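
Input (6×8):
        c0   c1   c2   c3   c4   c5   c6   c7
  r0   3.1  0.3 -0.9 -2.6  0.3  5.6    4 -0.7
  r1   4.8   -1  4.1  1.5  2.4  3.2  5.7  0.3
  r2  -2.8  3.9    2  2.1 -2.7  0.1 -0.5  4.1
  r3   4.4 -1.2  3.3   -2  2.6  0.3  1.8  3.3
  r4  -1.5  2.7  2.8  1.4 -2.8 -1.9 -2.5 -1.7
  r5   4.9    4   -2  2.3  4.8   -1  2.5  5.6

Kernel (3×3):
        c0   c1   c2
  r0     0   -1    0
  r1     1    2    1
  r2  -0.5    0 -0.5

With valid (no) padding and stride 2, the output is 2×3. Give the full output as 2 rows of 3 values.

Output[0,0]: The receptive field on the input at this output position is [3.1 0.3 -0.9 / 4.8 -1 4.1 / -2.8 3.9 2]. Elementwise product with the kernel and sum: 0.3·-1 + 4.8·1 + -1·2 + 4.1·1 + -2.8·-0.5 + 2·-0.5.
Output[0,1]: The receptive field on the input at this output position is [-0.9 -2.6 0.3 / 4.1 1.5 2.4 / 2 2.1 -2.7]. Elementwise product with the kernel and sum: -2.6·-1 + 4.1·1 + 1.5·2 + 2.4·1 + 2·-0.5 + -2.7·-0.5.

7 12.45 10.5
0.75 -0.2 7.55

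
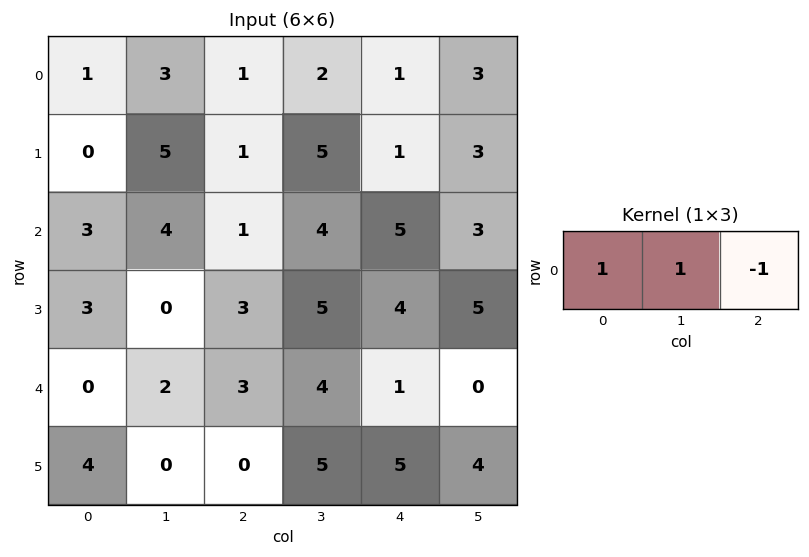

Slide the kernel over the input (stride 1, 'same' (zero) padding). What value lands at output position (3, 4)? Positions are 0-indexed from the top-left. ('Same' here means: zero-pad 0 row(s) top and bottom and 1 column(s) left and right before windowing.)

The receptive field on the zero-padded input at this output position is [5 4 5]. Elementwise product with the kernel and sum: 5·1 + 4·1 + 5·-1.

4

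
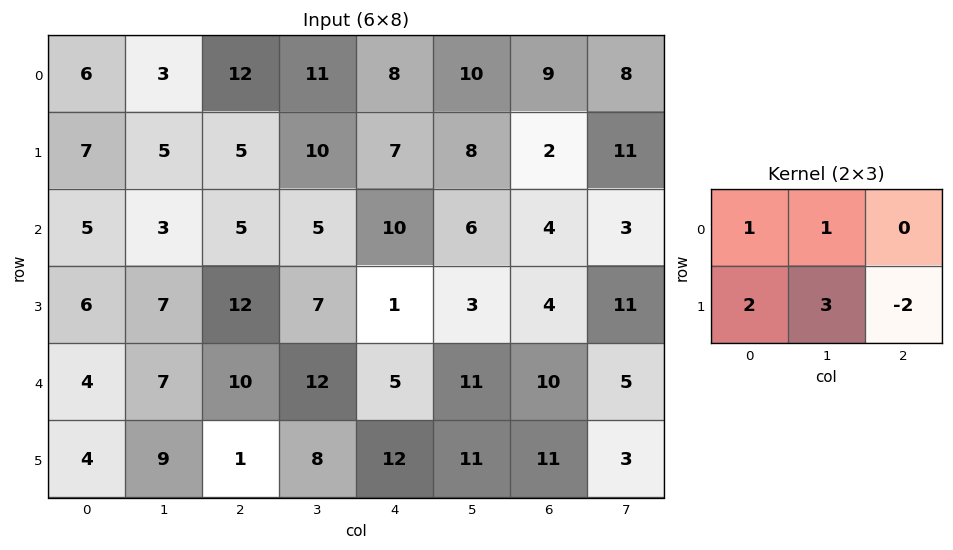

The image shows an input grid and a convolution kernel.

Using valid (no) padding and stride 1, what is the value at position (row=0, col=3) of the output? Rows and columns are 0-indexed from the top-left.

44

The receptive field on the input at this output position is [11 8 10 / 10 7 8]. Elementwise product with the kernel and sum: 11·1 + 8·1 + 10·2 + 7·3 + 8·-2.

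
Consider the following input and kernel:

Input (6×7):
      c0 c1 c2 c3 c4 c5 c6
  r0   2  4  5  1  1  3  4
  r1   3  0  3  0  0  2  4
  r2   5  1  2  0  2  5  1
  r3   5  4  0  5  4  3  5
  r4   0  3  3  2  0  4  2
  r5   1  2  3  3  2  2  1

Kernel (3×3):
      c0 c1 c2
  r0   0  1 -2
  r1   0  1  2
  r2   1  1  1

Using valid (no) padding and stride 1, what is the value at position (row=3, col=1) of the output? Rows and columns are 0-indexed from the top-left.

The receptive field on the input at this output position is [4 0 5 / 3 3 2 / 2 3 3]. Elementwise product with the kernel and sum: 0·1 + 5·-2 + 3·1 + 2·2 + 2·1 + 3·1 + 3·1.

5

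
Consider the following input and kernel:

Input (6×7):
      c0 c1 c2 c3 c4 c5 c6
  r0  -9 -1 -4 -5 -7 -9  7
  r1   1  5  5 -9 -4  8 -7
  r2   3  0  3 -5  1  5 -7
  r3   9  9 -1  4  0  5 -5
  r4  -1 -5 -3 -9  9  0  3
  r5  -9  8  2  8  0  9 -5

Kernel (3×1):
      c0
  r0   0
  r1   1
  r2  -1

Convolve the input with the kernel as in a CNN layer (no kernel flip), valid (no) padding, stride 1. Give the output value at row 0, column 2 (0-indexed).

The receptive field on the input at this output position is [-4 / 5 / 3]. Elementwise product with the kernel and sum: 5·1 + 3·-1.

2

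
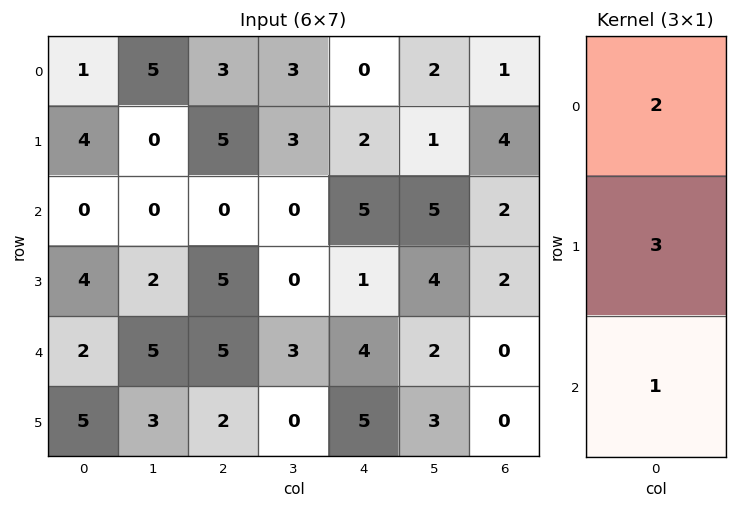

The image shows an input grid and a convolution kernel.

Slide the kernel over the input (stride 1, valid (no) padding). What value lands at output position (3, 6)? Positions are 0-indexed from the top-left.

4

The receptive field on the input at this output position is [2 / 0 / 0]. Elementwise product with the kernel and sum: 2·2 + 0·3 + 0·1.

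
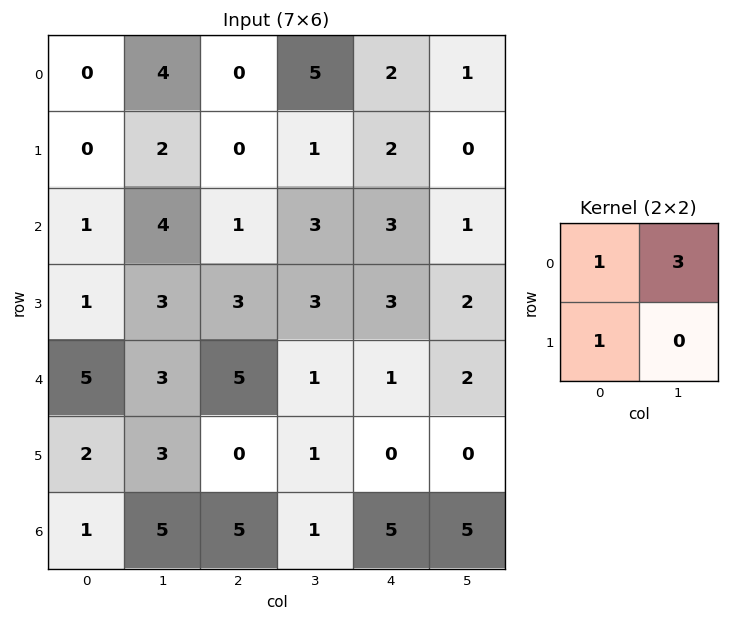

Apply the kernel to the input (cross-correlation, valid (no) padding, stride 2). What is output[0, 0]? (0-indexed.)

12

The receptive field on the input at this output position is [0 4 / 0 2]. Elementwise product with the kernel and sum: 0·1 + 4·3 + 0·1.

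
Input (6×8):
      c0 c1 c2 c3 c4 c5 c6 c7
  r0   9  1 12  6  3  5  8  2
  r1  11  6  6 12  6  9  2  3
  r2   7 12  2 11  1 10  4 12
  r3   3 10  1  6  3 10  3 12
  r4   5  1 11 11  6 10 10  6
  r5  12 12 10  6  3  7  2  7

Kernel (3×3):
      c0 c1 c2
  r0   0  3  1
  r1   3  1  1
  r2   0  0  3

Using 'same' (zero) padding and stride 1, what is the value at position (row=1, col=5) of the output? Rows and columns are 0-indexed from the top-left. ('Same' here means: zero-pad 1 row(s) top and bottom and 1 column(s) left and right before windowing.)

The receptive field on the zero-padded input at this output position is [3 5 8 / 6 9 2 / 1 10 4]. Elementwise product with the kernel and sum: 5·3 + 8·1 + 6·3 + 9·1 + 2·1 + 4·3.

64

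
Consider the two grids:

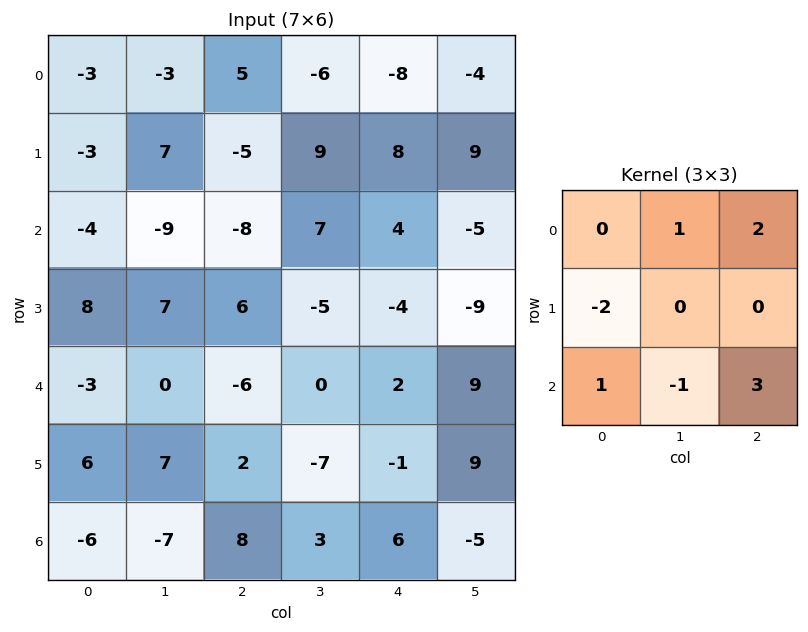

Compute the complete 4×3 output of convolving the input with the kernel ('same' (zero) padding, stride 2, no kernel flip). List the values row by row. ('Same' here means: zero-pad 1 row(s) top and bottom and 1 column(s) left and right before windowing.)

Output[0,0]: The receptive field on the zero-padded input at this output position is [0 0 0 / 0 -3 -3 / 0 -3 7]. Elementwise product with the kernel and sum: 0·1 + 0·2 + 0·-2 + 0·1 + -3·-1 + 7·3.
Output[0,1]: The receptive field on the zero-padded input at this output position is [0 0 0 / -3 5 -6 / 7 -5 9]. Elementwise product with the kernel and sum: 0·1 + 0·2 + -3·-2 + 7·1 + -5·-1 + 9·3.

24 45 40
24 17 -16
37 -20 -1
20 2 11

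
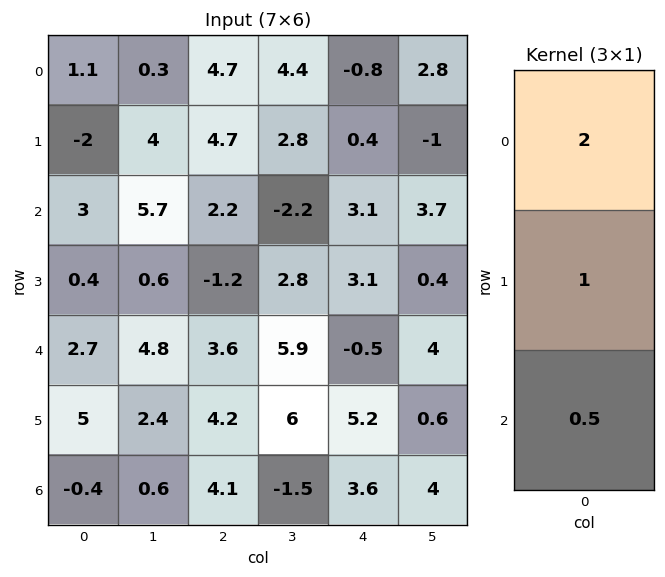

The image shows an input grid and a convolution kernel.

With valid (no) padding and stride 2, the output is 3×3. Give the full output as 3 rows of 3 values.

Output[0,0]: The receptive field on the input at this output position is [1.1 / -2 / 3]. Elementwise product with the kernel and sum: 1.1·2 + -2·1 + 3·0.5.
Output[0,1]: The receptive field on the input at this output position is [4.7 / 4.7 / 2.2]. Elementwise product with the kernel and sum: 4.7·2 + 4.7·1 + 2.2·0.5.

1.7 15.2 0.35
7.75 5 9.05
10.2 13.45 6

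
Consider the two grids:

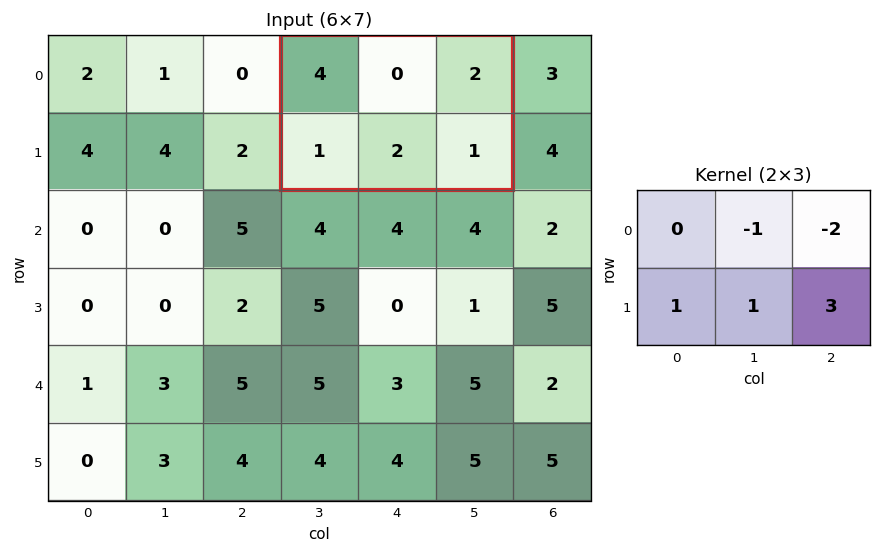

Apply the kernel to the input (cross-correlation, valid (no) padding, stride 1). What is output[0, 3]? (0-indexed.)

The receptive field on the input at this output position is [4 0 2 / 1 2 1]. Elementwise product with the kernel and sum: 0·-1 + 2·-2 + 1·1 + 2·1 + 1·3.

2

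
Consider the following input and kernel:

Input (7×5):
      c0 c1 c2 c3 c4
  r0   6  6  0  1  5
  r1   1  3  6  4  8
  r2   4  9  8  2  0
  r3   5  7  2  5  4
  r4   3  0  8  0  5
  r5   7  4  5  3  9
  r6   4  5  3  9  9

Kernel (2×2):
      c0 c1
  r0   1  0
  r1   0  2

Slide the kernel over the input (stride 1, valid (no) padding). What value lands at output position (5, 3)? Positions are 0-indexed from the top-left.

21

The receptive field on the input at this output position is [3 9 / 9 9]. Elementwise product with the kernel and sum: 3·1 + 9·2.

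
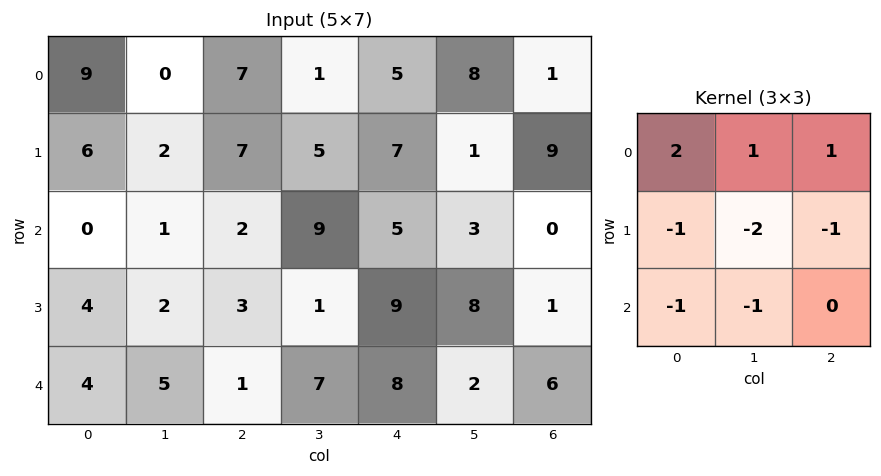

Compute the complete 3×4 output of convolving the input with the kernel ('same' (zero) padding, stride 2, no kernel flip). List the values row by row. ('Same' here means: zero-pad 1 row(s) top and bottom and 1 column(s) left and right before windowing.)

-24 -24 -31 -20
3 -3 -14 -1
-7 -6 -6 3

Output[0,0]: The receptive field on the zero-padded input at this output position is [0 0 0 / 0 9 0 / 0 6 2]. Elementwise product with the kernel and sum: 0·2 + 0·1 + 0·1 + 0·-1 + 9·-2 + 0·-1 + 0·-1 + 6·-1.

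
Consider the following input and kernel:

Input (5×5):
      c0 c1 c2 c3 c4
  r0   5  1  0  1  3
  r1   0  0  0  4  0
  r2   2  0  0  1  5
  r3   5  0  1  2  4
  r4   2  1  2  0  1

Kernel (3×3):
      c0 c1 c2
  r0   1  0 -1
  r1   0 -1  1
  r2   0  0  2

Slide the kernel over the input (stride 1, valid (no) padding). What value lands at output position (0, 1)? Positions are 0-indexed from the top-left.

6

The receptive field on the input at this output position is [1 0 1 / 0 0 4 / 0 0 1]. Elementwise product with the kernel and sum: 1·1 + 1·-1 + 0·-1 + 4·1 + 1·2.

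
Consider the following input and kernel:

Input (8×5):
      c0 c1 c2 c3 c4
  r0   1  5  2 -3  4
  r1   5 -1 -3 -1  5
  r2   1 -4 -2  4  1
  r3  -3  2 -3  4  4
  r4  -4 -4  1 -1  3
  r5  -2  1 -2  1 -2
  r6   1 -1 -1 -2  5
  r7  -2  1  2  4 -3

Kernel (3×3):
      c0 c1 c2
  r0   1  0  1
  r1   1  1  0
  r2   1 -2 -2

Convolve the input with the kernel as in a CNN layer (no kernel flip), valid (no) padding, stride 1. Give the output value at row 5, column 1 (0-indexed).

The receptive field on the input at this output position is [1 -2 1 / -1 -1 -2 / 1 2 4]. Elementwise product with the kernel and sum: 1·1 + 1·1 + -1·1 + -1·1 + 1·1 + 2·-2 + 4·-2.

-11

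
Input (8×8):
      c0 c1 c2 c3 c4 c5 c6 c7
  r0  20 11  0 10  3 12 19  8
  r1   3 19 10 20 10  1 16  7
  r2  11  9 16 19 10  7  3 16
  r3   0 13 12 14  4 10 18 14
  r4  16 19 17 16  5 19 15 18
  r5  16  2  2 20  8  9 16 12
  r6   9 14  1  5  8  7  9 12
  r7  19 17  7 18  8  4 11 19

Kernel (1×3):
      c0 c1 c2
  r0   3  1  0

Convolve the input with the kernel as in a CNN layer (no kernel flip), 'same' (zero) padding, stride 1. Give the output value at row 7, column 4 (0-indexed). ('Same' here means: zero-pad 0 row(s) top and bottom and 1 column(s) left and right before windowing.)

62

The receptive field on the zero-padded input at this output position is [18 8 4]. Elementwise product with the kernel and sum: 18·3 + 8·1.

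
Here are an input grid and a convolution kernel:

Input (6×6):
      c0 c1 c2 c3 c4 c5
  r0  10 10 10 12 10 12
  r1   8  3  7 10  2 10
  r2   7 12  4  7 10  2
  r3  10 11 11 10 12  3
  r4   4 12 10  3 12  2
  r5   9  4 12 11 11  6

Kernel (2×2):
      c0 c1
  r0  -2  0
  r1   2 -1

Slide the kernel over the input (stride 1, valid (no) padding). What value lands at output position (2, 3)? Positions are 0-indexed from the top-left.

The receptive field on the input at this output position is [7 10 / 10 12]. Elementwise product with the kernel and sum: 7·-2 + 10·2 + 12·-1.

-6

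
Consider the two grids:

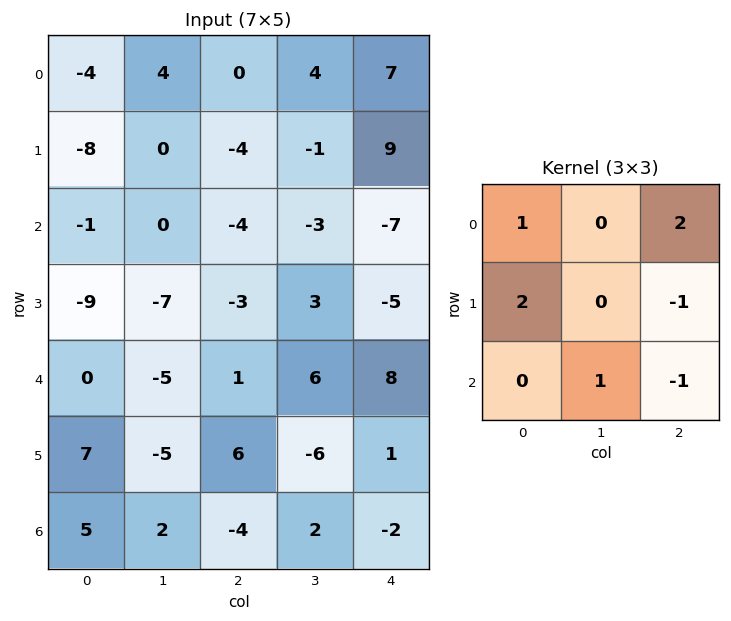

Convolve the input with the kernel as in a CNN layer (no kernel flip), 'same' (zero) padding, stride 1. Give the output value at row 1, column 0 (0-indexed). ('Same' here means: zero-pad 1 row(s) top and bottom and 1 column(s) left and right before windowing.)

7

The receptive field on the zero-padded input at this output position is [0 -4 4 / 0 -8 0 / 0 -1 0]. Elementwise product with the kernel and sum: 0·1 + 4·2 + 0·2 + 0·-1 + -1·1 + 0·-1.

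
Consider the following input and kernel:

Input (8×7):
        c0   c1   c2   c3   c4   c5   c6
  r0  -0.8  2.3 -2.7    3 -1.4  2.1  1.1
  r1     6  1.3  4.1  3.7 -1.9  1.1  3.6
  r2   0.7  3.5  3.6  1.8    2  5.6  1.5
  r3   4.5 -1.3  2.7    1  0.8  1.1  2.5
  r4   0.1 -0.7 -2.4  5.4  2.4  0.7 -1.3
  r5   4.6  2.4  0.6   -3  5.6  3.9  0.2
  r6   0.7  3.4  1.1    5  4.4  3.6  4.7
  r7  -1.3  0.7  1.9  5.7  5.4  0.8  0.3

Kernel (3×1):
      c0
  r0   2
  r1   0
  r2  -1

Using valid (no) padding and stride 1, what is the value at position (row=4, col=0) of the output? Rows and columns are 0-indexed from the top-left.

-0.5

The receptive field on the input at this output position is [0.1 / 4.6 / 0.7]. Elementwise product with the kernel and sum: 0.1·2 + 0.7·-1.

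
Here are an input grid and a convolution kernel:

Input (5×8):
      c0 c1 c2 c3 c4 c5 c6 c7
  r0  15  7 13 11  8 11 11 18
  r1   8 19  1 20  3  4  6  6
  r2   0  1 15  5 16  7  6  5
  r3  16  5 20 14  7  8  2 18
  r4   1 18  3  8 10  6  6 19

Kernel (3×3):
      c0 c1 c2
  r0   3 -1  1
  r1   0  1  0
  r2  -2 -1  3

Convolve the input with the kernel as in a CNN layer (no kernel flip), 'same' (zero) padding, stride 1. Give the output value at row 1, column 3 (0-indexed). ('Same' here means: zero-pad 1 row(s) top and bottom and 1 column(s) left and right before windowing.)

69

The receptive field on the zero-padded input at this output position is [13 11 8 / 1 20 3 / 15 5 16]. Elementwise product with the kernel and sum: 13·3 + 11·-1 + 8·1 + 20·1 + 15·-2 + 5·-1 + 16·3.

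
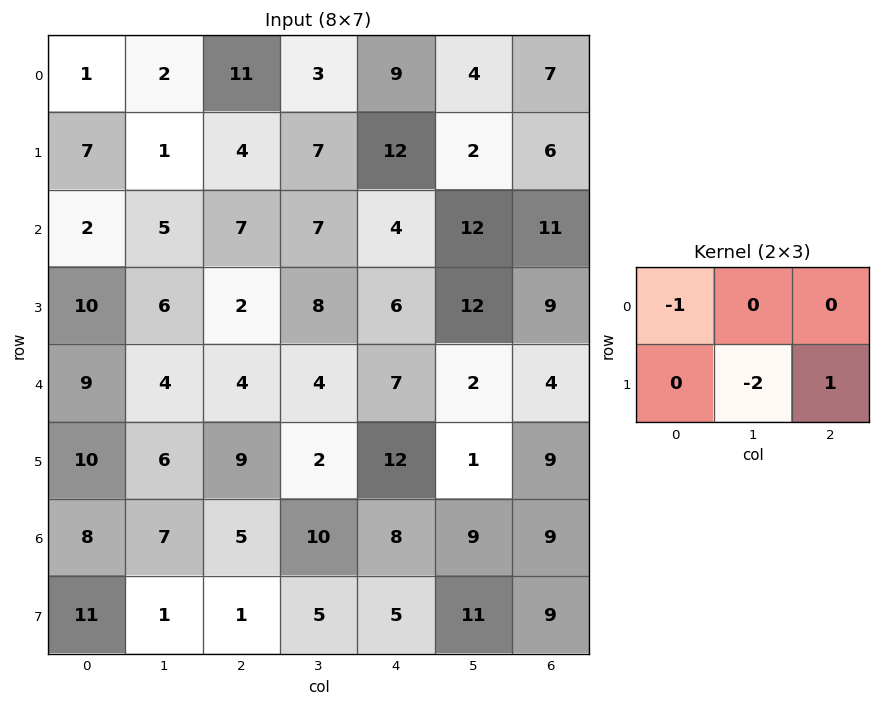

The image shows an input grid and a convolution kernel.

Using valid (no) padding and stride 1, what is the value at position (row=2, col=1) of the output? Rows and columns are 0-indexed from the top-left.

The receptive field on the input at this output position is [5 7 7 / 6 2 8]. Elementwise product with the kernel and sum: 5·-1 + 2·-2 + 8·1.

-1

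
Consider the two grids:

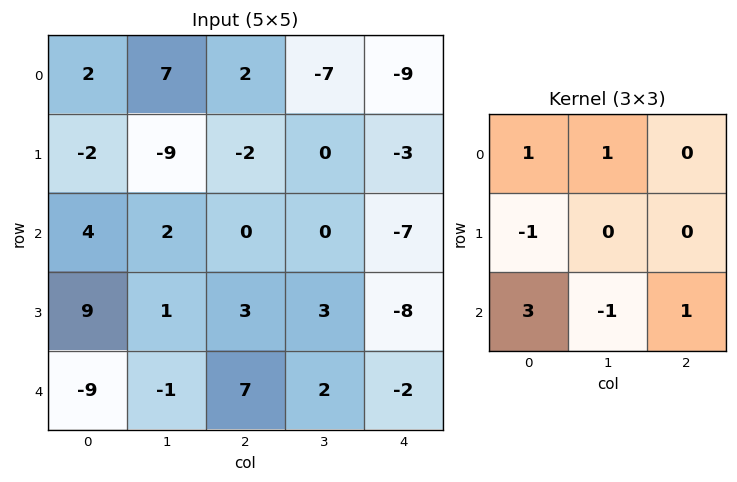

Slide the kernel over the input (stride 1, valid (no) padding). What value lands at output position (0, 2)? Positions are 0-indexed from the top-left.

The receptive field on the input at this output position is [2 -7 -9 / -2 0 -3 / 0 0 -7]. Elementwise product with the kernel and sum: 2·1 + -7·1 + -2·-1 + 0·3 + 0·-1 + -7·1.

-10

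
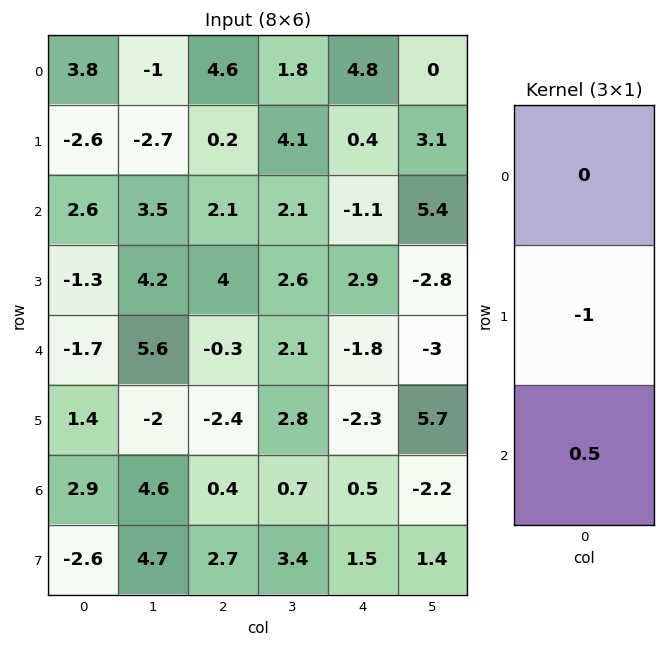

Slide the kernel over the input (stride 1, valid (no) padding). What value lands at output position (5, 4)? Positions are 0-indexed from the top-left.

The receptive field on the input at this output position is [-2.3 / 0.5 / 1.5]. Elementwise product with the kernel and sum: 0.5·-1 + 1.5·0.5.

0.25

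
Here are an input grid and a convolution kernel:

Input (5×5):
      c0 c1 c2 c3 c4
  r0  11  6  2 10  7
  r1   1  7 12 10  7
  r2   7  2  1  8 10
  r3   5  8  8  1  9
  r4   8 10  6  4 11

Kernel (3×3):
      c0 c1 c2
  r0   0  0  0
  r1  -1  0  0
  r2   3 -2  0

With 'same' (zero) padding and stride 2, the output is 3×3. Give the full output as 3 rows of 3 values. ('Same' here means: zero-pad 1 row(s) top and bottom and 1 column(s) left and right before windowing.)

-2 -9 6
-10 6 -23
0 -10 -4

Output[0,0]: The receptive field on the zero-padded input at this output position is [0 0 0 / 0 11 6 / 0 1 7]. Elementwise product with the kernel and sum: 0·-1 + 0·3 + 1·-2.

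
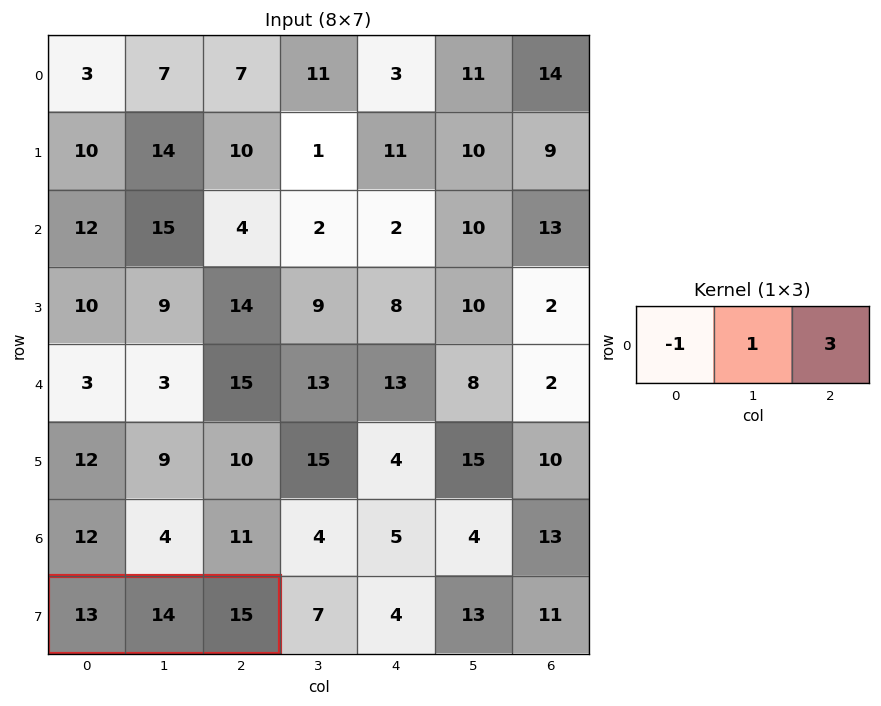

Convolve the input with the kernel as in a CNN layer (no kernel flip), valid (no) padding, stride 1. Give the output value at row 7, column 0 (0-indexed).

46

The receptive field on the input at this output position is [13 14 15]. Elementwise product with the kernel and sum: 13·-1 + 14·1 + 15·3.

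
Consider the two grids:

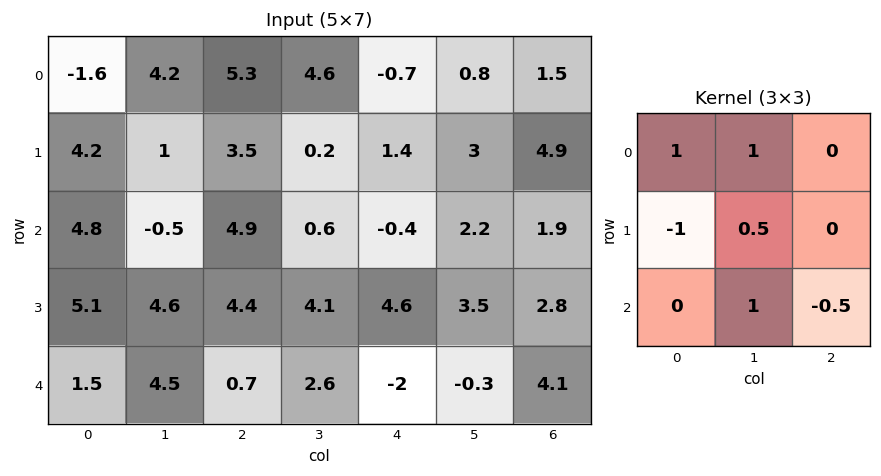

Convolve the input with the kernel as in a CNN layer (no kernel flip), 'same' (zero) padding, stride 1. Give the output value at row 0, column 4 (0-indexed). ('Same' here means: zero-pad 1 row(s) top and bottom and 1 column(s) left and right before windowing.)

-5.05

The receptive field on the zero-padded input at this output position is [0 0 0 / 4.6 -0.7 0.8 / 0.2 1.4 3]. Elementwise product with the kernel and sum: 0·1 + 0·1 + 4.6·-1 + -0.7·0.5 + 1.4·1 + 3·-0.5.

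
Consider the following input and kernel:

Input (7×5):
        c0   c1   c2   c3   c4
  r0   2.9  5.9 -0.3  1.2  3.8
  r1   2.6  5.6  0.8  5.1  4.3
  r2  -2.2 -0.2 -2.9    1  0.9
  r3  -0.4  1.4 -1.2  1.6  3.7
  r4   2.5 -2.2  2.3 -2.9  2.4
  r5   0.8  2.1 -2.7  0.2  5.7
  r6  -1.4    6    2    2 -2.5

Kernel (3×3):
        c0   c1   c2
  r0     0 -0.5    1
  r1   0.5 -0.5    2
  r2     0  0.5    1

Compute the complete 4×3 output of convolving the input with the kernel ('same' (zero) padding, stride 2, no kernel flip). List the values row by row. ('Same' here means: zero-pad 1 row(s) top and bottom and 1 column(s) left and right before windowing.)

Output[0,0]: The receptive field on the zero-padded input at this output position is [0 0 0 / 0 2.9 5.9 / 0 2.6 5.6]. Elementwise product with the kernel and sum: 0·-0.5 + 0·1 + 0·0.5 + 2.9·-0.5 + 5.9·2 + 2.6·0.5 + 5.6·1.

17.25 11 0.85
6.2 9.05 -0.25
-1.55 -7 -1.65
14.4 7.55 -0.6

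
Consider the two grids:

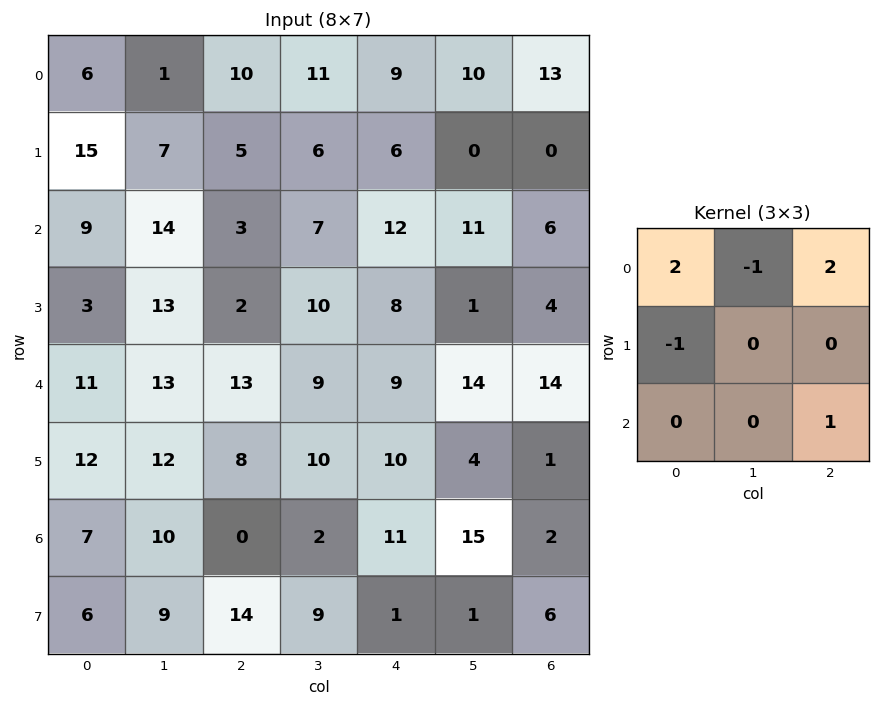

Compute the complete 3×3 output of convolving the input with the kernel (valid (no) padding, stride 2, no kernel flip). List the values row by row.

Output[0,0]: The receptive field on the input at this output position is [6 1 10 / 15 7 5 / 9 14 3]. Elementwise product with the kernel and sum: 6·2 + 1·-1 + 10·2 + 15·-1 + 3·1.

19 34 34
20 30 31
23 38 24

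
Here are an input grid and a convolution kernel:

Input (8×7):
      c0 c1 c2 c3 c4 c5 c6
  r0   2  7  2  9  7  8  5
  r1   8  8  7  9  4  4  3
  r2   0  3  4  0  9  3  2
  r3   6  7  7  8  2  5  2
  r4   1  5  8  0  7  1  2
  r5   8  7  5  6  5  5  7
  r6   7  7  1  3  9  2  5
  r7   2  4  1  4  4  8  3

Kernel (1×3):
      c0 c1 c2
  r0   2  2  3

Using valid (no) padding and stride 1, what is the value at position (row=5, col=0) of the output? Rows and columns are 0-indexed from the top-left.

45

The receptive field on the input at this output position is [8 7 5]. Elementwise product with the kernel and sum: 8·2 + 7·2 + 5·3.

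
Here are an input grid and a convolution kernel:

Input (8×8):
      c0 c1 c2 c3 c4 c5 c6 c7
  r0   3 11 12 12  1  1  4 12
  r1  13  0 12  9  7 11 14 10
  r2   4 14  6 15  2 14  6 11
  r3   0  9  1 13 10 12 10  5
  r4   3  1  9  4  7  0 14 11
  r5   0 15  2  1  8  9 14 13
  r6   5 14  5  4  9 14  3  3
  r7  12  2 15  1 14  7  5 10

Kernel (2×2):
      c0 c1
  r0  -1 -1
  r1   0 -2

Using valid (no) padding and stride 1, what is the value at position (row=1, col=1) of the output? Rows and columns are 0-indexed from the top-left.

-24

The receptive field on the input at this output position is [0 12 / 14 6]. Elementwise product with the kernel and sum: 0·-1 + 12·-1 + 6·-2.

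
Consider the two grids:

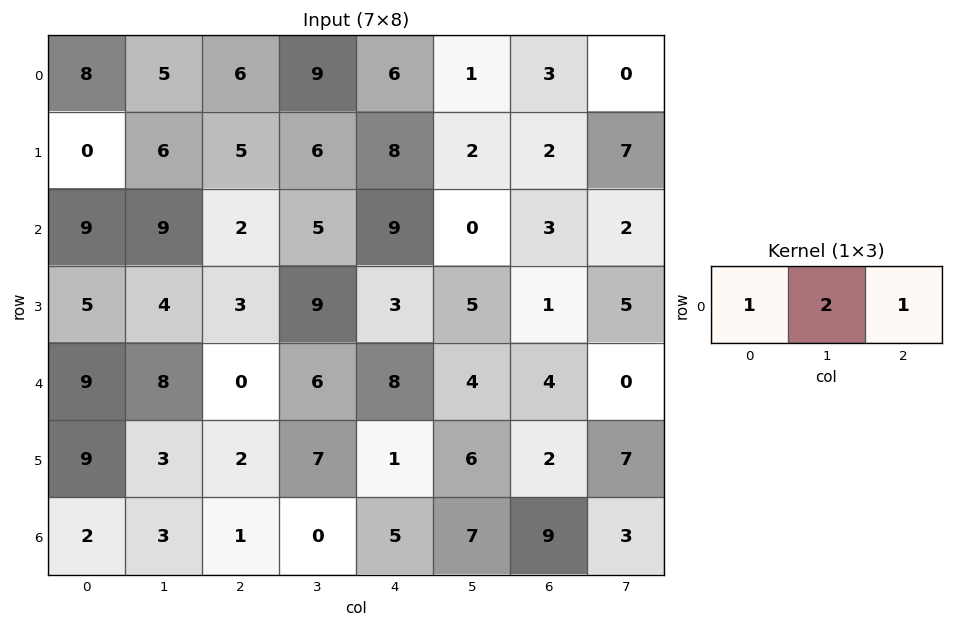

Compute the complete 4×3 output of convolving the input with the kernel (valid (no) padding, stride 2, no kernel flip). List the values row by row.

24 30 11
29 21 12
25 20 20
9 6 28

Output[0,0]: The receptive field on the input at this output position is [8 5 6]. Elementwise product with the kernel and sum: 8·1 + 5·2 + 6·1.
Output[0,1]: The receptive field on the input at this output position is [6 9 6]. Elementwise product with the kernel and sum: 6·1 + 9·2 + 6·1.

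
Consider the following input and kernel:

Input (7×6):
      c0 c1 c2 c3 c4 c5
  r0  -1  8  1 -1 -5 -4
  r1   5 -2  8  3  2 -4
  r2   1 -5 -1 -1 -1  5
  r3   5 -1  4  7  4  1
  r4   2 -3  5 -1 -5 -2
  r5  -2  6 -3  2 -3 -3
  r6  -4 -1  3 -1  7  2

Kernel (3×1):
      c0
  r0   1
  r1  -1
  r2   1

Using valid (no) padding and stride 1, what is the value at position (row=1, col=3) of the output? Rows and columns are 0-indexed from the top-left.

The receptive field on the input at this output position is [3 / -1 / 7]. Elementwise product with the kernel and sum: 3·1 + -1·-1 + 7·1.

11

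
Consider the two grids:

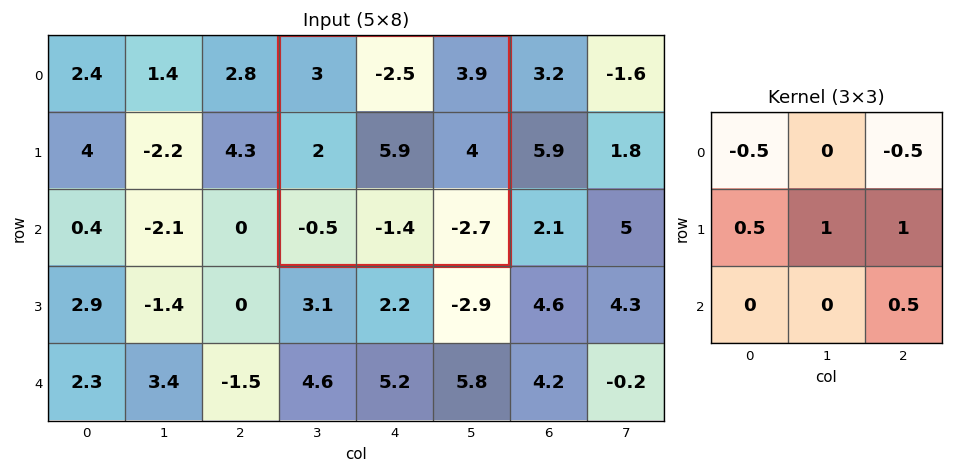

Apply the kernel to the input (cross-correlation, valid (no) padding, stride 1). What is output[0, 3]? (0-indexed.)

The receptive field on the input at this output position is [3 -2.5 3.9 / 2 5.9 4 / -0.5 -1.4 -2.7]. Elementwise product with the kernel and sum: 3·-0.5 + 3.9·-0.5 + 2·0.5 + 5.9·1 + 4·1 + -2.7·0.5.

6.1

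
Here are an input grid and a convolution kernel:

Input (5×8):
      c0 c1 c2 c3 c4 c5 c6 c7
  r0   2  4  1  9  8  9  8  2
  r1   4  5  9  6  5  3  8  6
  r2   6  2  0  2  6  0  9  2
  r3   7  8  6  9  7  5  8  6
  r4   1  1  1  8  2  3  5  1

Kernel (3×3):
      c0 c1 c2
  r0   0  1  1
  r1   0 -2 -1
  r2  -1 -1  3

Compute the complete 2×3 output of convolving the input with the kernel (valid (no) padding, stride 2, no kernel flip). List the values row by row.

Output[0,0]: The receptive field on the input at this output position is [2 4 1 / 4 5 9 / 6 2 0]. Elementwise product with the kernel and sum: 4·1 + 1·1 + 5·-2 + 9·-1 + 6·-1 + 2·-1 + 0·3.

-22 16 24
-19 -20 1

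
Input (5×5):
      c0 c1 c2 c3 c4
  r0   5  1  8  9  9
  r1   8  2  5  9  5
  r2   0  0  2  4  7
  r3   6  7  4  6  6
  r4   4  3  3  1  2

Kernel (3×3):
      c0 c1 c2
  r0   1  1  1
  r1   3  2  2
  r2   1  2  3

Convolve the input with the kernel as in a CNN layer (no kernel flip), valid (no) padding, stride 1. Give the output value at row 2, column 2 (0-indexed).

60

The receptive field on the input at this output position is [2 4 7 / 4 6 6 / 3 1 2]. Elementwise product with the kernel and sum: 2·1 + 4·1 + 7·1 + 4·3 + 6·2 + 6·2 + 3·1 + 1·2 + 2·3.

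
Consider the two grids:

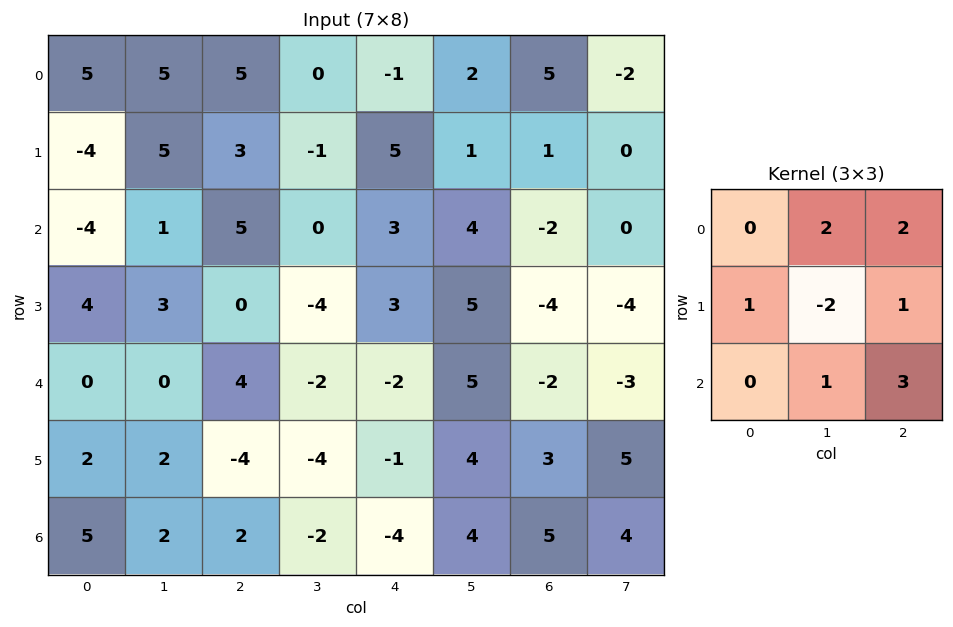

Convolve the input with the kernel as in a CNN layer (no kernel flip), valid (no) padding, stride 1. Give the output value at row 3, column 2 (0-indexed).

The receptive field on the input at this output position is [0 -4 3 / 4 -2 -2 / -4 -4 -1]. Elementwise product with the kernel and sum: -4·2 + 3·2 + 4·1 + -2·-2 + -2·1 + -4·1 + -1·3.

-3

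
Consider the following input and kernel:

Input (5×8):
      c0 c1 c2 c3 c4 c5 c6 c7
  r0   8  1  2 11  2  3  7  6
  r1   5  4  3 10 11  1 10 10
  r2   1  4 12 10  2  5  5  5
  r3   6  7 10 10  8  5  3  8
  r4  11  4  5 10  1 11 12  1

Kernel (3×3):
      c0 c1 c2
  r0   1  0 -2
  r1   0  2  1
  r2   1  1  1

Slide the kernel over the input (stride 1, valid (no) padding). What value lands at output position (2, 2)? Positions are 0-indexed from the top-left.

52

The receptive field on the input at this output position is [12 10 2 / 10 10 8 / 5 10 1]. Elementwise product with the kernel and sum: 12·1 + 2·-2 + 10·2 + 8·1 + 5·1 + 10·1 + 1·1.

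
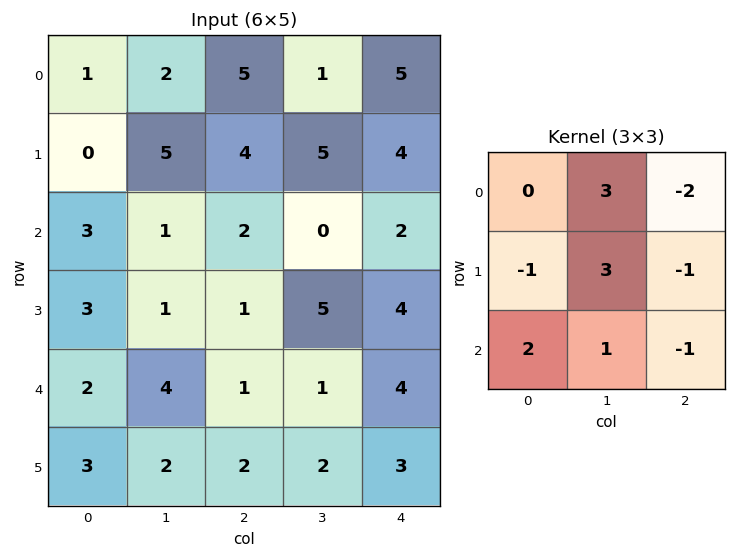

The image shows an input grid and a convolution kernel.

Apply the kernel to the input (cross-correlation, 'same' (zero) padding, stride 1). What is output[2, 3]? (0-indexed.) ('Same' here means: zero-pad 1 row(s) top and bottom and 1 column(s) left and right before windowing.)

The receptive field on the zero-padded input at this output position is [4 5 4 / 2 0 2 / 1 5 4]. Elementwise product with the kernel and sum: 5·3 + 4·-2 + 2·-1 + 0·3 + 2·-1 + 1·2 + 5·1 + 4·-1.

6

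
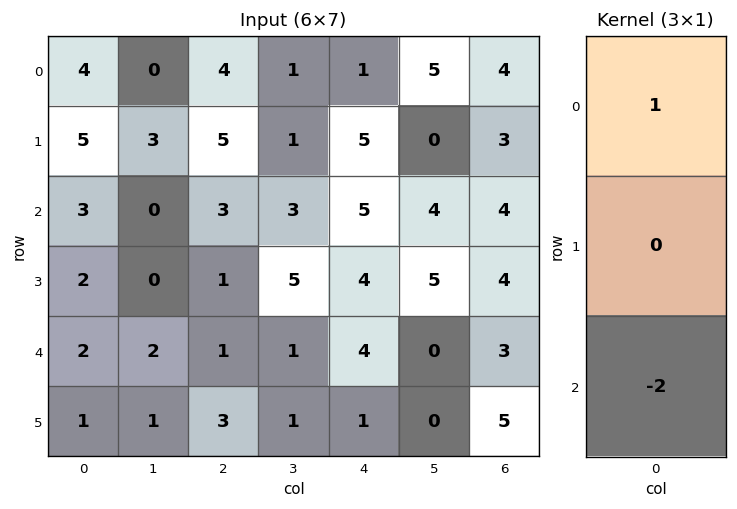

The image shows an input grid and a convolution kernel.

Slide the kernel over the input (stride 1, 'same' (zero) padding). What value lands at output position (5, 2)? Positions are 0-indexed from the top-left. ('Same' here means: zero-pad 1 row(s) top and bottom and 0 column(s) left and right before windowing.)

The receptive field on the zero-padded input at this output position is [1 / 3 / 0]. Elementwise product with the kernel and sum: 1·1 + 0·-2.

1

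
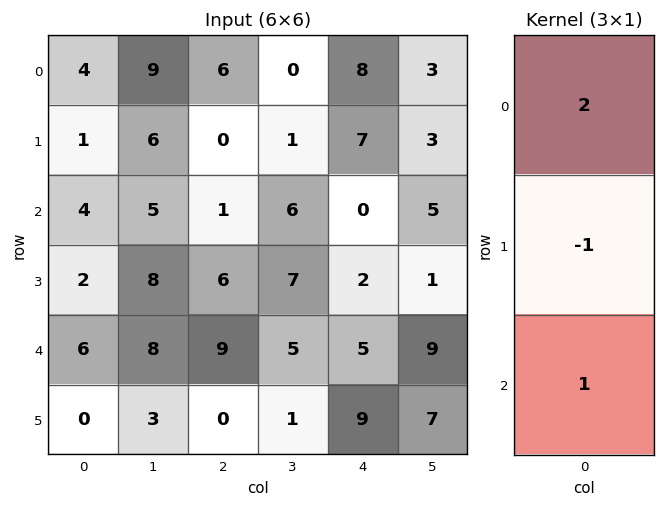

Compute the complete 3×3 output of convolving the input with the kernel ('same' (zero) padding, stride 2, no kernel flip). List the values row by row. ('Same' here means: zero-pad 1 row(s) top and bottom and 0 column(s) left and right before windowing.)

-3 -6 -1
0 5 16
-2 3 8

Output[0,0]: The receptive field on the zero-padded input at this output position is [0 / 4 / 1]. Elementwise product with the kernel and sum: 0·2 + 4·-1 + 1·1.
Output[0,1]: The receptive field on the zero-padded input at this output position is [0 / 6 / 0]. Elementwise product with the kernel and sum: 0·2 + 6·-1 + 0·1.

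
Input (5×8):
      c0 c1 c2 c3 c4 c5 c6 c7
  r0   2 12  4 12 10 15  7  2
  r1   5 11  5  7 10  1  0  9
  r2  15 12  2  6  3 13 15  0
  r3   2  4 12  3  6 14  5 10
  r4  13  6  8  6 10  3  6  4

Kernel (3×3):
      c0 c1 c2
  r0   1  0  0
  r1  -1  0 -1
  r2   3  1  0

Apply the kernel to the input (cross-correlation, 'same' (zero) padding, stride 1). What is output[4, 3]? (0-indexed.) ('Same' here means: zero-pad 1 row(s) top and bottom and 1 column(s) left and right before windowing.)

-6

The receptive field on the zero-padded input at this output position is [12 3 6 / 8 6 10 / 0 0 0]. Elementwise product with the kernel and sum: 12·1 + 8·-1 + 10·-1 + 0·3 + 0·1.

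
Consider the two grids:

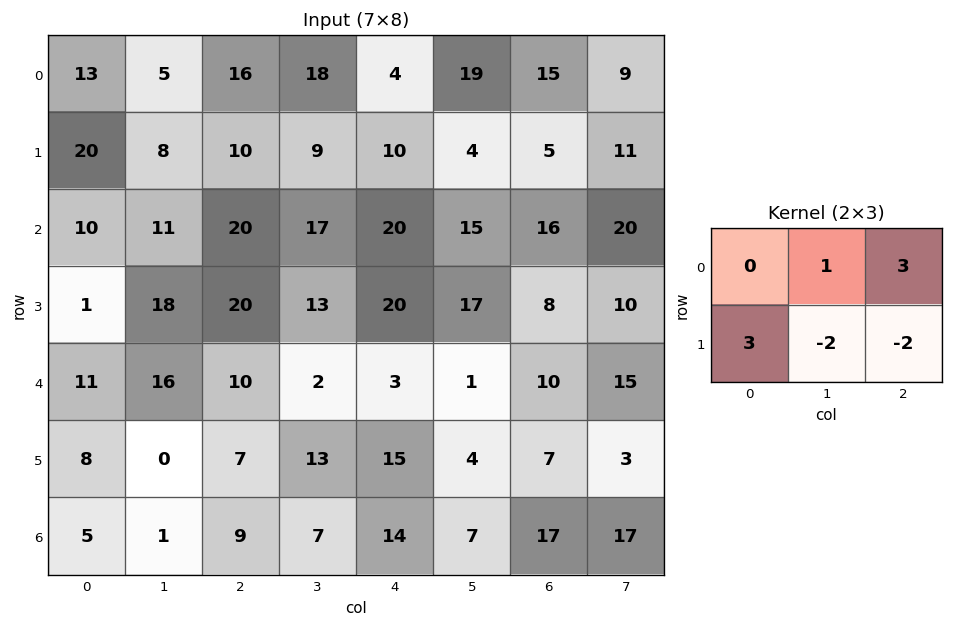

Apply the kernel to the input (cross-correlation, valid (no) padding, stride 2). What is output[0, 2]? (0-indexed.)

76

The receptive field on the input at this output position is [4 19 15 / 10 4 5]. Elementwise product with the kernel and sum: 19·1 + 15·3 + 10·3 + 4·-2 + 5·-2.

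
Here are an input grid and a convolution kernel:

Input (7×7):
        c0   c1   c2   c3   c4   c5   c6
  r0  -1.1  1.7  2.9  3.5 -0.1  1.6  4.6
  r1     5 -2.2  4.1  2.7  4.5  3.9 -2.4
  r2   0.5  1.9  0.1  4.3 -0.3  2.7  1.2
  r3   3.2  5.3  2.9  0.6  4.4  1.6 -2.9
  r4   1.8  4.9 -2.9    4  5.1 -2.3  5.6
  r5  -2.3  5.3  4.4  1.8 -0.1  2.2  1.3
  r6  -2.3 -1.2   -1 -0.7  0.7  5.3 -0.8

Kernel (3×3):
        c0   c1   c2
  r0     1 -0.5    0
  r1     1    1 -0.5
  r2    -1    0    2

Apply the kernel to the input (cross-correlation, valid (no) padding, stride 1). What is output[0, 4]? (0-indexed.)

The receptive field on the input at this output position is [-0.1 1.6 4.6 / 4.5 3.9 -2.4 / -0.3 2.7 1.2]. Elementwise product with the kernel and sum: -0.1·1 + 1.6·-0.5 + 4.5·1 + 3.9·1 + -2.4·-0.5 + -0.3·-1 + 1.2·2.

11.4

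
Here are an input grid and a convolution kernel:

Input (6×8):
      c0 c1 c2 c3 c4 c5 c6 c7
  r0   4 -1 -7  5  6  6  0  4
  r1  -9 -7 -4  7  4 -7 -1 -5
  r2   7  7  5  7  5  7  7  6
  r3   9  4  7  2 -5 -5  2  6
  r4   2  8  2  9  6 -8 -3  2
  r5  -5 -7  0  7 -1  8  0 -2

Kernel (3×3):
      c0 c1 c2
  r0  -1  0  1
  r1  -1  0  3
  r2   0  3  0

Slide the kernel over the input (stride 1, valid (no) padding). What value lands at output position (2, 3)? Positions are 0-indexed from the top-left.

1

The receptive field on the input at this output position is [7 5 7 / 2 -5 -5 / 9 6 -8]. Elementwise product with the kernel and sum: 7·-1 + 7·1 + 2·-1 + -5·3 + 6·3.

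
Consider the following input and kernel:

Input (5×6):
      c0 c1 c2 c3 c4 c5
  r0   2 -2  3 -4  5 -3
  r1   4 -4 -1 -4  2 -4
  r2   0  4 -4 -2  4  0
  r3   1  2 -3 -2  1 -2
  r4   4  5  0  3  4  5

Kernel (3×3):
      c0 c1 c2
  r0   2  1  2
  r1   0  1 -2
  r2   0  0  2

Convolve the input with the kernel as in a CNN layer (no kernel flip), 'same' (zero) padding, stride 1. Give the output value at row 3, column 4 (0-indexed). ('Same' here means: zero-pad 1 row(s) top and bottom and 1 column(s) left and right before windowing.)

The receptive field on the zero-padded input at this output position is [-2 4 0 / -2 1 -2 / 3 4 5]. Elementwise product with the kernel and sum: -2·2 + 4·1 + 0·2 + 1·1 + -2·-2 + 5·2.

15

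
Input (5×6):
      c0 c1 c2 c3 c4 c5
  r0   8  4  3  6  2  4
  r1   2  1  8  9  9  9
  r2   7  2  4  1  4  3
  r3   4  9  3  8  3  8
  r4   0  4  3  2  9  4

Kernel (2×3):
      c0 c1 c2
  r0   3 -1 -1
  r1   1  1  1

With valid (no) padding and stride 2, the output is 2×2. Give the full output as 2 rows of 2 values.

Output[0,0]: The receptive field on the input at this output position is [8 4 3 / 2 1 8]. Elementwise product with the kernel and sum: 8·3 + 4·-1 + 3·-1 + 2·1 + 1·1 + 8·1.
Output[0,1]: The receptive field on the input at this output position is [3 6 2 / 8 9 9]. Elementwise product with the kernel and sum: 3·3 + 6·-1 + 2·-1 + 8·1 + 9·1 + 9·1.

28 27
31 21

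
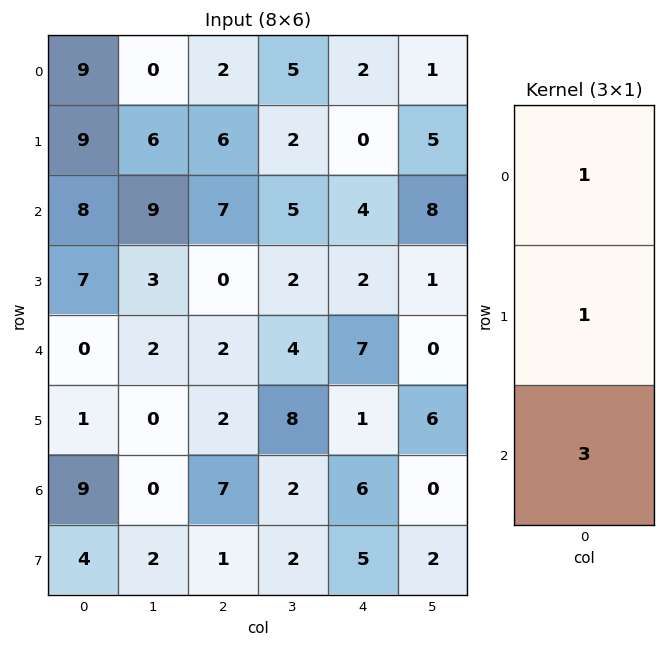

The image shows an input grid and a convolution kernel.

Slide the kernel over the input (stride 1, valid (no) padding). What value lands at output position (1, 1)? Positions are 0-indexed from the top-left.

24

The receptive field on the input at this output position is [6 / 9 / 3]. Elementwise product with the kernel and sum: 6·1 + 9·1 + 3·3.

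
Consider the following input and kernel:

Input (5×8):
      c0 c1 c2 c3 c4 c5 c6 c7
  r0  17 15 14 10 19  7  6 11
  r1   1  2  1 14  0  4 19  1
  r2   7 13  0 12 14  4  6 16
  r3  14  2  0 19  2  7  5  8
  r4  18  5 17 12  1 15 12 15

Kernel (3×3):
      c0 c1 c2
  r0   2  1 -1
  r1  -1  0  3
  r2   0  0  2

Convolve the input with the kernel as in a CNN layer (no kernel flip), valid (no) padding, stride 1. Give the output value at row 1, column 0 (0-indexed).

-4

The receptive field on the input at this output position is [1 2 1 / 7 13 0 / 14 2 0]. Elementwise product with the kernel and sum: 1·2 + 2·1 + 1·-1 + 7·-1 + 0·3 + 0·2.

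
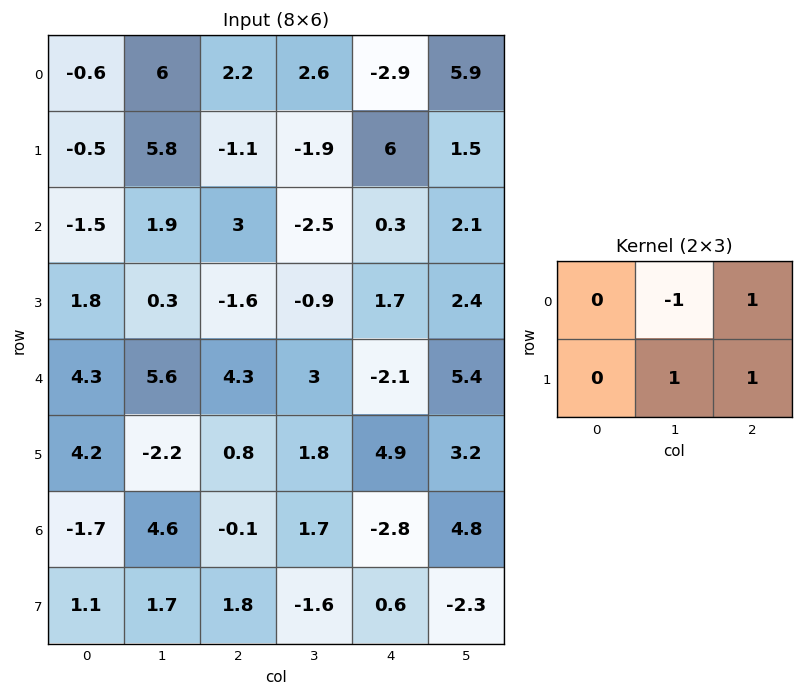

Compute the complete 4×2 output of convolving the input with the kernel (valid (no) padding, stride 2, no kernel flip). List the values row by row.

Output[0,0]: The receptive field on the input at this output position is [-0.6 6 2.2 / -0.5 5.8 -1.1]. Elementwise product with the kernel and sum: 6·-1 + 2.2·1 + 5.8·1 + -1.1·1.

0.9 -1.4
-0.2 3.6
-2.7 1.6
-1.2 -5.5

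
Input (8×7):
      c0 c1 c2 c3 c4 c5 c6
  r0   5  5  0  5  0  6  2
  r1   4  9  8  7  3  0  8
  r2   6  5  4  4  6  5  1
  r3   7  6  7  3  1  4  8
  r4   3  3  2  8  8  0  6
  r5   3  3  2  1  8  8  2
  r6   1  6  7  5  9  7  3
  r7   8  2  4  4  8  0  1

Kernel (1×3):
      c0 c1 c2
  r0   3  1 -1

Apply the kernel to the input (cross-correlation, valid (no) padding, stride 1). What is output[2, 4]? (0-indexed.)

The receptive field on the input at this output position is [6 5 1]. Elementwise product with the kernel and sum: 6·3 + 5·1 + 1·-1.

22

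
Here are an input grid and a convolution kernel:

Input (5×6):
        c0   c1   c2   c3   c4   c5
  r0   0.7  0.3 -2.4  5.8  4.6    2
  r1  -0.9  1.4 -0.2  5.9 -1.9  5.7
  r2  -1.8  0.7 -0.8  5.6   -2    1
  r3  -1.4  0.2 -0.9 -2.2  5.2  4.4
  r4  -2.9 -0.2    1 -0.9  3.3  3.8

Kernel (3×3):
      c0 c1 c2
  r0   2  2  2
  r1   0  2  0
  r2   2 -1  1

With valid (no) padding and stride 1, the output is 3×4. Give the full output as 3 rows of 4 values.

Output[0,0]: The receptive field on the input at this output position is [0.7 0.3 -2.4 / -0.9 1.4 -0.2 / -1.8 0.7 -0.8]. Elementwise product with the kernel and sum: 0.7·2 + 0.3·2 + -2.4·2 + 1.4·2 + -1.8·2 + 0.7·-1 + -0.8·1.
Output[0,1]: The receptive field on the input at this output position is [0.3 -2.4 5.8 / 1.4 -0.2 5.9 / 0.7 -0.8 5.6]. Elementwise product with the kernel and sum: 0.3·2 + -2.4·2 + 5.8·2 + -0.2·2 + 0.7·2 + -0.8·-1 + 5.6·1.

-5.1 14.8 18.6 35.2
-1.9 11.7 24.4 10.2
-8 6.9 7.4 18.3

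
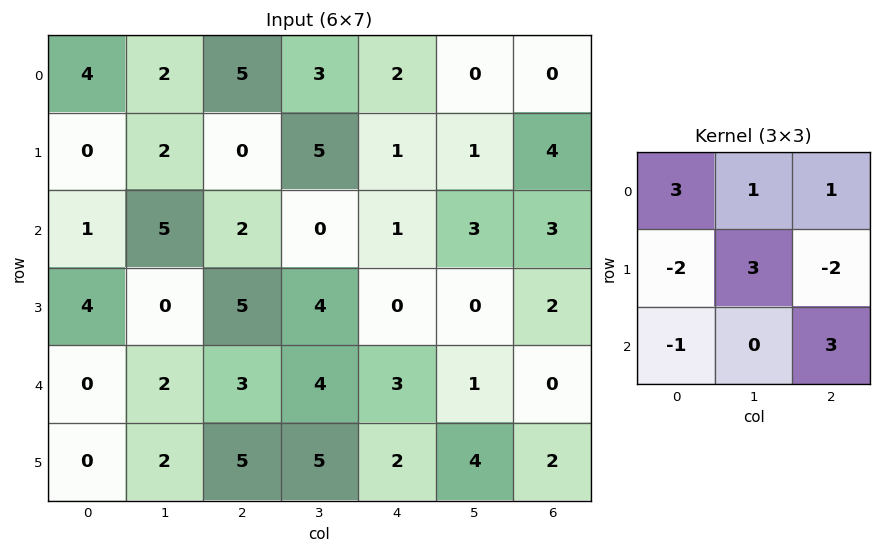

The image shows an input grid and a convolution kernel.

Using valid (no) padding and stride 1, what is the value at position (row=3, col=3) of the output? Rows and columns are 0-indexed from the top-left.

18

The receptive field on the input at this output position is [4 0 0 / 4 3 1 / 5 2 4]. Elementwise product with the kernel and sum: 4·3 + 0·1 + 0·1 + 4·-2 + 3·3 + 1·-2 + 5·-1 + 4·3.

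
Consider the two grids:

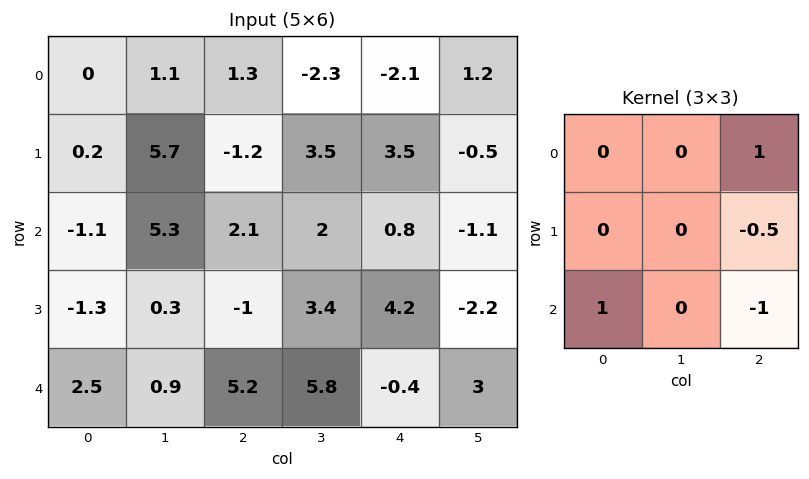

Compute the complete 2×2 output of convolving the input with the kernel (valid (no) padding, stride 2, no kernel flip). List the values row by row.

Output[0,0]: The receptive field on the input at this output position is [0 1.1 1.3 / 0.2 5.7 -1.2 / -1.1 5.3 2.1]. Elementwise product with the kernel and sum: 1.3·1 + -1.2·-0.5 + -1.1·1 + 2.1·-1.
Output[0,1]: The receptive field on the input at this output position is [1.3 -2.3 -2.1 / -1.2 3.5 3.5 / 2.1 2 0.8]. Elementwise product with the kernel and sum: -2.1·1 + 3.5·-0.5 + 2.1·1 + 0.8·-1.

-1.3 -2.55
-0.1 4.3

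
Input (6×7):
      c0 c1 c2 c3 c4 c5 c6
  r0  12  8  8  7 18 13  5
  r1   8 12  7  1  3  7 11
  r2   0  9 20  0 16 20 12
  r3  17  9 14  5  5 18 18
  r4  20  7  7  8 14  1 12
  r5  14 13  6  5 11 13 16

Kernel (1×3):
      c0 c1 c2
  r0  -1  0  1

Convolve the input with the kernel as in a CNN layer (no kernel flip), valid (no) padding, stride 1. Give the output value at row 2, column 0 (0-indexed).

20

The receptive field on the input at this output position is [0 9 20]. Elementwise product with the kernel and sum: 0·-1 + 20·1.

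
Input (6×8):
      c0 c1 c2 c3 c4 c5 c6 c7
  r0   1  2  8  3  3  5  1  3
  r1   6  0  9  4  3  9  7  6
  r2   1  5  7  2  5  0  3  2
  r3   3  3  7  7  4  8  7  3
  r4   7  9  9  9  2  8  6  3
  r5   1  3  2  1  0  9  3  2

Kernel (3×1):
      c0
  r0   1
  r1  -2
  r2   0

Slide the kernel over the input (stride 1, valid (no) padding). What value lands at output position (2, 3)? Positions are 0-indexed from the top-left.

The receptive field on the input at this output position is [2 / 7 / 9]. Elementwise product with the kernel and sum: 2·1 + 7·-2.

-12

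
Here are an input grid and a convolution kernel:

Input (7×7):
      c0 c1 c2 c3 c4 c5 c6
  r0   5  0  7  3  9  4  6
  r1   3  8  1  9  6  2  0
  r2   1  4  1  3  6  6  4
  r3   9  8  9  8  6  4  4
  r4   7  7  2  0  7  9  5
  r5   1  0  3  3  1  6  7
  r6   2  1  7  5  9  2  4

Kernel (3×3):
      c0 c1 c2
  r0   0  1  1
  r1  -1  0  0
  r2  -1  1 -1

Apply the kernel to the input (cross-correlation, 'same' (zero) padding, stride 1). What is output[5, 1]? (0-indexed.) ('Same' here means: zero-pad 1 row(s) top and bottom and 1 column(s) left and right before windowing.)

0

The receptive field on the zero-padded input at this output position is [7 7 2 / 1 0 3 / 2 1 7]. Elementwise product with the kernel and sum: 7·1 + 2·1 + 1·-1 + 2·-1 + 1·1 + 7·-1.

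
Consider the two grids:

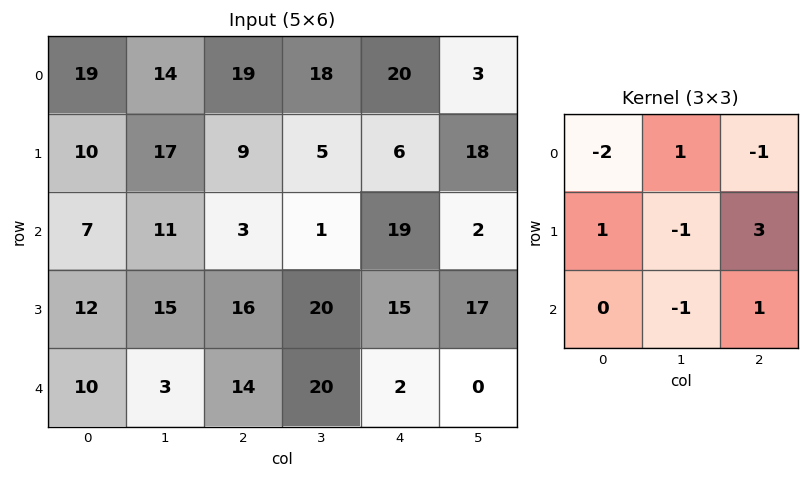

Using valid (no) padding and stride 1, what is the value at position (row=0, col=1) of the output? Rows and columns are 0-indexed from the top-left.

-6

The receptive field on the input at this output position is [14 19 18 / 17 9 5 / 11 3 1]. Elementwise product with the kernel and sum: 14·-2 + 19·1 + 18·-1 + 17·1 + 9·-1 + 5·3 + 3·-1 + 1·1.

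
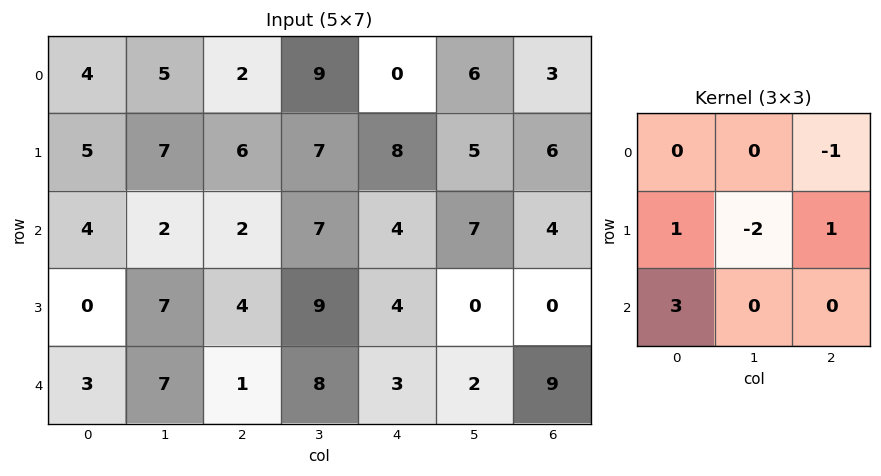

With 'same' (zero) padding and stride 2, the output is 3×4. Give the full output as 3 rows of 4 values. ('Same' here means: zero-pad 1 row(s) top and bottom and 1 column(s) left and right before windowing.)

Output[0,0]: The receptive field on the zero-padded input at this output position is [0 0 0 / 0 4 5 / 0 5 7]. Elementwise product with the kernel and sum: 0·-1 + 0·1 + 4·-2 + 5·1 + 0·3.
Output[0,1]: The receptive field on the zero-padded input at this output position is [0 0 0 / 5 2 9 / 7 6 7]. Elementwise product with the kernel and sum: 0·-1 + 5·1 + 2·-2 + 9·1 + 7·3.

-3 31 36 15
-13 19 28 -1
-6 4 4 -16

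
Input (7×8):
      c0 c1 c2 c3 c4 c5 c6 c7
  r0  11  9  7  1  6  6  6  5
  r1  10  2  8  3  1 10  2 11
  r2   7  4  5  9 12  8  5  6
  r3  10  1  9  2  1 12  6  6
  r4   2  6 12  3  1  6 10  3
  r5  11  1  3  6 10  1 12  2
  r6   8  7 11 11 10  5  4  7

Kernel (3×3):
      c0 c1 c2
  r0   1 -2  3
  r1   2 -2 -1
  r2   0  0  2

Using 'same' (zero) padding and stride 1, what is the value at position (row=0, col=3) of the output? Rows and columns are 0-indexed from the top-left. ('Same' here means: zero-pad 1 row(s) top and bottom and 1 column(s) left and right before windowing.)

8

The receptive field on the zero-padded input at this output position is [0 0 0 / 7 1 6 / 8 3 1]. Elementwise product with the kernel and sum: 0·1 + 0·-2 + 0·3 + 7·2 + 1·-2 + 6·-1 + 1·2.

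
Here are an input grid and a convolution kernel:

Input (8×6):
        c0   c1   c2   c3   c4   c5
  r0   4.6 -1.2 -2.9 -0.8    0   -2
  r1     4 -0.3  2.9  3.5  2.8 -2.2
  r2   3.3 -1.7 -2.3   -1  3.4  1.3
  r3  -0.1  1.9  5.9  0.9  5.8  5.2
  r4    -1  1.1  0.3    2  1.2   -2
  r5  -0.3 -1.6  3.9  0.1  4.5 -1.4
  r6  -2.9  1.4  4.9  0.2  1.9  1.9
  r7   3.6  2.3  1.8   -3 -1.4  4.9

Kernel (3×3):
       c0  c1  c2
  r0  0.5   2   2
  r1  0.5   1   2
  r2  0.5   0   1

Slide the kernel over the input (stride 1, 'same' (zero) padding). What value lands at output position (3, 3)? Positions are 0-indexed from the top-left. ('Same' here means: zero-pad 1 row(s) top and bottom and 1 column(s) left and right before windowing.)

20.45

The receptive field on the zero-padded input at this output position is [-2.3 -1 3.4 / 5.9 0.9 5.8 / 0.3 2 1.2]. Elementwise product with the kernel and sum: -2.3·0.5 + -1·2 + 3.4·2 + 5.9·0.5 + 0.9·1 + 5.8·2 + 0.3·0.5 + 1.2·1.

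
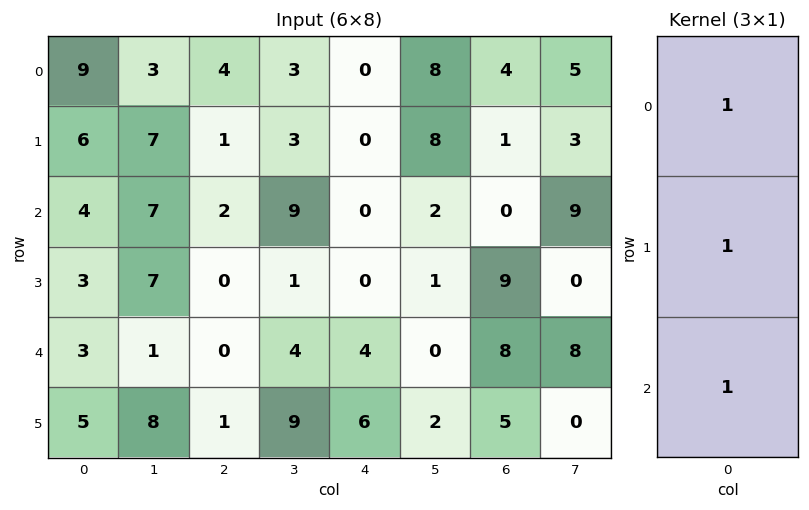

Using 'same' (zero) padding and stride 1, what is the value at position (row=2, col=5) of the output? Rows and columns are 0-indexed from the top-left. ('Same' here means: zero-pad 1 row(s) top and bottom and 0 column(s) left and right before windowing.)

The receptive field on the zero-padded input at this output position is [8 / 2 / 1]. Elementwise product with the kernel and sum: 8·1 + 2·1 + 1·1.

11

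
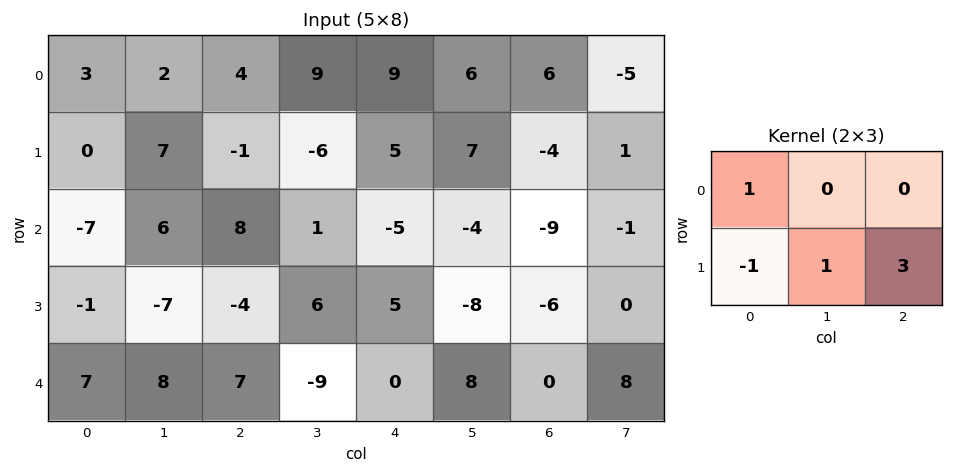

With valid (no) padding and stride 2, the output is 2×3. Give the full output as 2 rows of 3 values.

7 14 -1
-25 33 -36

Output[0,0]: The receptive field on the input at this output position is [3 2 4 / 0 7 -1]. Elementwise product with the kernel and sum: 3·1 + 0·-1 + 7·1 + -1·3.
Output[0,1]: The receptive field on the input at this output position is [4 9 9 / -1 -6 5]. Elementwise product with the kernel and sum: 4·1 + -1·-1 + -6·1 + 5·3.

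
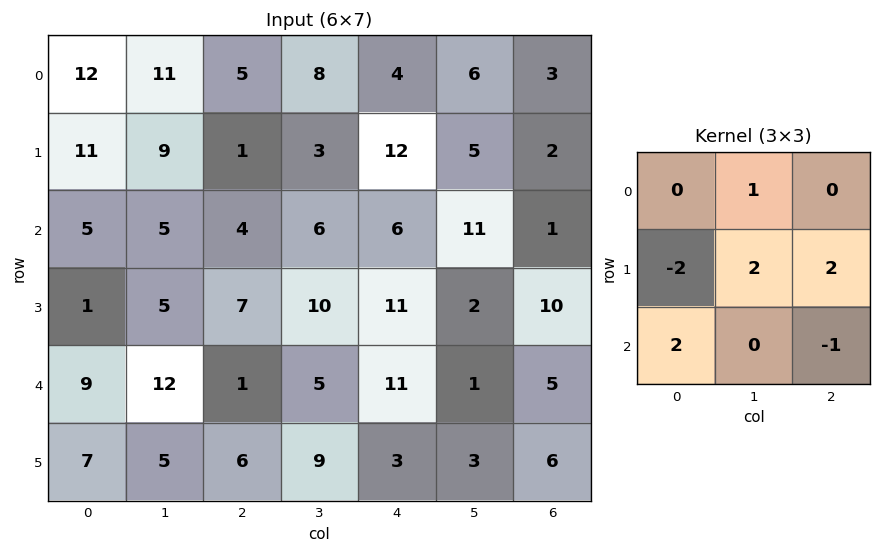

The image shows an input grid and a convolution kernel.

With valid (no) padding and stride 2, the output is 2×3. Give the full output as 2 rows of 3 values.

15 38 7
44 25 30

Output[0,0]: The receptive field on the input at this output position is [12 11 5 / 11 9 1 / 5 5 4]. Elementwise product with the kernel and sum: 11·1 + 11·-2 + 9·2 + 1·2 + 5·2 + 4·-1.
Output[0,1]: The receptive field on the input at this output position is [5 8 4 / 1 3 12 / 4 6 6]. Elementwise product with the kernel and sum: 8·1 + 1·-2 + 3·2 + 12·2 + 4·2 + 6·-1.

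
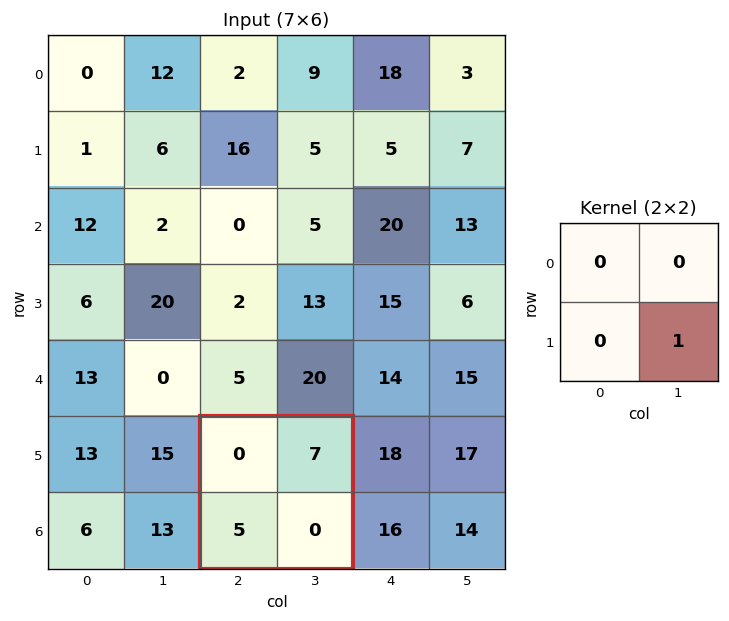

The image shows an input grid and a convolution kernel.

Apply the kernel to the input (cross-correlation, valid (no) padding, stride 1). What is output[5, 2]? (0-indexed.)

0

The receptive field on the input at this output position is [0 7 / 5 0]. Elementwise product with the kernel and sum: 0·1.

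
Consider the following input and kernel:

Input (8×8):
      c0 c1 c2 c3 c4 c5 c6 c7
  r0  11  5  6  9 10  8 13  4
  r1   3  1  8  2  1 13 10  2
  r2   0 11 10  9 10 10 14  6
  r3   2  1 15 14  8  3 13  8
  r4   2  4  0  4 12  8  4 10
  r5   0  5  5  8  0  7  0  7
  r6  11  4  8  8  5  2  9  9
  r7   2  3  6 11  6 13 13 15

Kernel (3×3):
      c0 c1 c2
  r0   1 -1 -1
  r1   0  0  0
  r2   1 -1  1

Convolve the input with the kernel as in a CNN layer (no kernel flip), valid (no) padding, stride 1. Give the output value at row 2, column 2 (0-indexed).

The receptive field on the input at this output position is [10 9 10 / 15 14 8 / 0 4 12]. Elementwise product with the kernel and sum: 10·1 + 9·-1 + 10·-1 + 0·1 + 4·-1 + 12·1.

-1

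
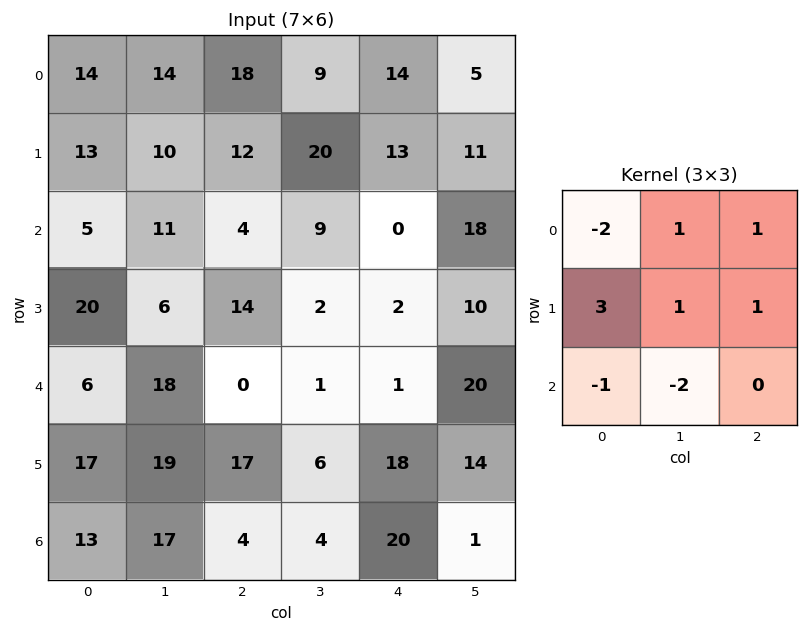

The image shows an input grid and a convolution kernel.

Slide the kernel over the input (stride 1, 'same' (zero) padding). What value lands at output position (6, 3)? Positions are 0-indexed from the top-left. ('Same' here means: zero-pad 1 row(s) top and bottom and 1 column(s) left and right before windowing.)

The receptive field on the zero-padded input at this output position is [17 6 18 / 4 4 20 / 0 0 0]. Elementwise product with the kernel and sum: 17·-2 + 6·1 + 18·1 + 4·3 + 4·1 + 20·1 + 0·-1 + 0·-2.

26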